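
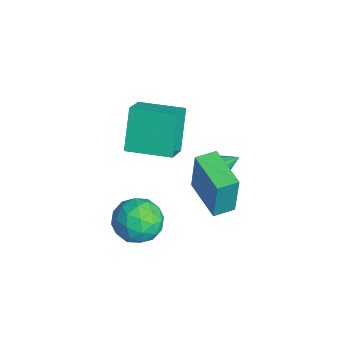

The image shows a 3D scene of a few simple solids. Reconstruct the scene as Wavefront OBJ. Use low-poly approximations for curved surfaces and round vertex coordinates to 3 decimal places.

v 0.764 -1.623 -3.084
v 1.495 -2.262 -2.559
v -0.135 -3.078 -3.601
v 0.596 -3.717 -3.076
v -0.093 -3.077 -2.498
v 0.462 -2.178 -2.179
v 0.898 -3.162 -3.981
v 1.453 -2.263 -3.662
v 1.578 -3.213 -3.113
v 0.965 -3.16 -2.196
v 0.395 -2.18 -3.964
v -0.218 -2.127 -3.047
v 1.209 -1.815 -2.776
v 0.151 -3.525 -3.384
v -0.254 -3.149 -3.044
v 0.176 -3.524 -2.735
v 0.602 -1.765 -2.553
v 1.031 -2.141 -2.244
v 0.097 -2.62 -2.208
v 0.329 -3.199 -3.916
v 0.758 -3.575 -3.607
v 1.184 -1.816 -3.425
v 1.614 -2.191 -3.116
v 1.263 -2.72 -3.952
v 1.687 -2.75 -2.793
v 1.158 -3.605 -3.097
v 1.336 -3.279 -3.63
v 1.662 -2.75 -3.442
v 1.327 -2.718 -2.254
v 0.798 -3.573 -2.558
v 0.393 -3.197 -2.218
v 0.72 -2.669 -2.031
v 1.375 -3.278 -2.58
v 0.562 -1.767 -3.602
v 0.033 -2.622 -3.906
v 0.64 -2.671 -4.129
v 0.967 -2.143 -3.942
v 0.202 -1.735 -3.063
v -0.327 -2.59 -3.367
v -0.302 -2.59 -2.718
v 0.024 -2.061 -2.53
v -0.015 -2.062 -3.58
v -1.106 0.956 -2.592
v -0.458 0.65 -2.37
v -0.874 1.984 -1.848
v -0.398 0.976 -2.839
v -0.753 1.29 -3.163
v -1.314 1.408 -3.153
v -1.753 1.262 -2.813
v -1.813 0.936 -2.345
v -1.459 0.622 -2.02
v -0.897 0.503 -2.031
v -2.256 -1.802 1.601
v -1.282 -2.411 2.365
v -1.277 -0.129 1.686
v -0.302 -0.739 2.45
v -1.258 -2.301 -0.07
v -0.283 -2.911 0.694
v -0.278 -0.629 0.015
v 0.696 -1.238 0.779
v -0.041 -0.263 -2.174
v 0.117 -0.168 -0.152
v -0.21 0.672 -2.204
v -0.052 0.766 -0.182
v 1.852 0.074 -2.338
v 2.01 0.168 -0.316
v 1.683 1.008 -2.368
v 1.841 1.103 -0.346
f 1 38 17
f 38 12 41
f 17 41 6
f 38 41 17
f 1 17 13
f 17 6 18
f 13 18 2
f 17 18 13
f 1 13 22
f 13 2 23
f 22 23 8
f 13 23 22
f 1 22 34
f 22 8 37
f 34 37 11
f 22 37 34
f 1 34 38
f 34 11 42
f 38 42 12
f 34 42 38
f 2 18 29
f 18 6 32
f 29 32 10
f 18 32 29
f 6 41 19
f 41 12 40
f 19 40 5
f 41 40 19
f 12 42 39
f 42 11 35
f 39 35 3
f 42 35 39
f 11 37 36
f 37 8 24
f 36 24 7
f 37 24 36
f 8 23 28
f 23 2 25
f 28 25 9
f 23 25 28
f 4 30 16
f 30 10 31
f 16 31 5
f 30 31 16
f 4 16 14
f 16 5 15
f 14 15 3
f 16 15 14
f 4 14 21
f 14 3 20
f 21 20 7
f 14 20 21
f 4 21 26
f 21 7 27
f 26 27 9
f 21 27 26
f 4 26 30
f 26 9 33
f 30 33 10
f 26 33 30
f 5 31 19
f 31 10 32
f 19 32 6
f 31 32 19
f 3 15 39
f 15 5 40
f 39 40 12
f 15 40 39
f 7 20 36
f 20 3 35
f 36 35 11
f 20 35 36
f 9 27 28
f 27 7 24
f 28 24 8
f 27 24 28
f 10 33 29
f 33 9 25
f 29 25 2
f 33 25 29
f 44 43 46
f 44 46 45
f 46 43 47
f 46 47 45
f 47 43 48
f 47 48 45
f 48 43 49
f 48 49 45
f 49 43 50
f 49 50 45
f 50 43 51
f 50 51 45
f 51 43 52
f 51 52 45
f 52 43 44
f 52 44 45
f 54 56 53
f 57 54 53
f 53 56 55
f 55 57 53
f 54 60 56
f 58 54 57
f 58 60 54
f 56 60 55
f 59 57 55
f 55 60 59
f 59 58 57
f 60 58 59
f 62 64 61
f 65 62 61
f 61 64 63
f 63 65 61
f 62 68 64
f 66 62 65
f 66 68 62
f 64 68 63
f 67 65 63
f 63 68 67
f 67 66 65
f 68 66 67



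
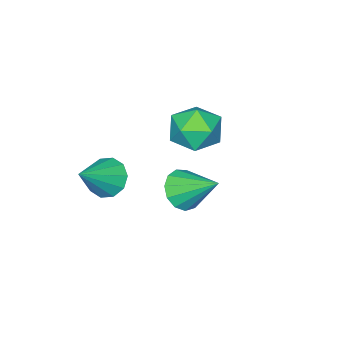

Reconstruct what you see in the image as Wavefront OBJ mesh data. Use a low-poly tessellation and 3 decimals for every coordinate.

v -0.94 -1.614 -0.094
v -0.564 -1.317 -0.886
v 0.064 -2.723 -0.034
v 0.44 -2.426 -0.826
v 0.525 -1.921 -0.055
v -0.096 -1.236 -0.092
v -0.404 -2.804 -0.828
v -1.025 -2.119 -0.865
v -0.233 -2.052 -1.339
v 0.341 -1.506 -0.861
v -0.841 -2.534 -0.059
v -0.267 -1.988 0.419
v 2.395 -0.074 -0.558
v 2.956 -0.277 -0.155
v 2.205 1.094 0.298
v 3.106 -0.039 -0.448
v 3.029 0.188 -0.775
v 2.752 0.332 -1.033
v 2.361 0.348 -1.141
v 1.981 0.229 -1.063
v 1.732 0.014 -0.825
v 1.694 -0.229 -0.502
v 1.878 -0.422 -0.197
v 2.227 -0.505 -0.006
v 2.629 -0.451 0.009
v 2.473 -3.076 -1.692
v 2.904 -2.911 -2.258
v 3.667 -3.024 -0.768
v 2.751 -2.525 -2.082
v 2.492 -2.349 -1.757
v 2.226 -2.451 -1.407
v 2.054 -2.791 -1.166
v 2.042 -3.24 -1.126
v 2.195 -3.627 -1.302
v 2.454 -3.803 -1.627
v 2.72 -3.701 -1.976
v 2.892 -3.36 -2.217
f 1 12 6
f 1 6 2
f 1 2 8
f 1 8 11
f 1 11 12
f 2 6 10
f 6 12 5
f 12 11 3
f 11 8 7
f 8 2 9
f 4 10 5
f 4 5 3
f 4 3 7
f 4 7 9
f 4 9 10
f 5 10 6
f 3 5 12
f 7 3 11
f 9 7 8
f 10 9 2
f 14 13 16
f 14 16 15
f 16 13 17
f 16 17 15
f 17 13 18
f 17 18 15
f 18 13 19
f 18 19 15
f 19 13 20
f 19 20 15
f 20 13 21
f 20 21 15
f 21 13 22
f 21 22 15
f 22 13 23
f 22 23 15
f 23 13 24
f 23 24 15
f 24 13 25
f 24 25 15
f 25 13 14
f 25 14 15
f 27 26 29
f 27 29 28
f 29 26 30
f 29 30 28
f 30 26 31
f 30 31 28
f 31 26 32
f 31 32 28
f 32 26 33
f 32 33 28
f 33 26 34
f 33 34 28
f 34 26 35
f 34 35 28
f 35 26 36
f 35 36 28
f 36 26 37
f 36 37 28
f 37 26 27
f 37 27 28



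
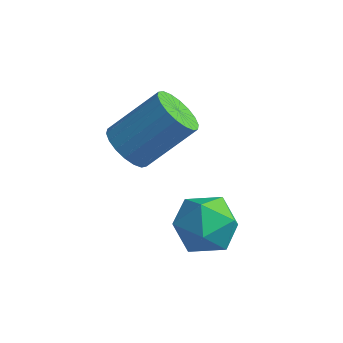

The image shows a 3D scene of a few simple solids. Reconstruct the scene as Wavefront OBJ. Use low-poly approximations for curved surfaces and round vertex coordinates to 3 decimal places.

v -0.798 1.922 -1.953
v -0.195 1.788 -2.881
v -1.565 0.312 -2.219
v -0.962 0.178 -3.147
v -0.463 0.161 -2.15
v 0.011 1.157 -1.986
v -1.771 0.943 -3.114
v -1.297 1.939 -2.95
v -0.796 1.183 -3.598
v 0.012 0.7 -3.002
v -1.772 1.4 -2.098
v -0.964 0.917 -1.502
v -4.214 2.155 -1.433
v -3.655 2.412 -2.077
v -2.528 3.541 -0.651
v -3.086 3.285 -0.007
v -3.932 2.695 -2.083
v -2.805 3.824 -0.656
v -4.265 2.871 -1.96
v -3.137 4 -0.533
v -4.587 2.906 -1.732
v -3.46 4.035 -0.306
v -4.835 2.792 -1.446
v -3.708 3.921 -0.019
v -4.961 2.552 -1.156
v -3.834 3.681 0.27
v -4.938 2.233 -0.922
v -3.811 3.362 0.504
v -4.772 1.899 -0.789
v -3.645 3.028 0.637
v -4.495 1.616 -0.784
v -3.368 2.745 0.643
v -4.163 1.44 -0.907
v -3.035 2.569 0.52
v -3.84 1.405 -1.134
v -2.713 2.534 0.292
v -3.592 1.519 -1.421
v -2.465 2.648 0.006
v -3.466 1.759 -1.71
v -2.339 2.888 -0.284
v -3.489 2.078 -1.944
v -2.362 3.207 -0.518
f 1 12 6
f 1 6 2
f 1 2 8
f 1 8 11
f 1 11 12
f 2 6 10
f 6 12 5
f 12 11 3
f 11 8 7
f 8 2 9
f 4 10 5
f 4 5 3
f 4 3 7
f 4 7 9
f 4 9 10
f 5 10 6
f 3 5 12
f 7 3 11
f 9 7 8
f 10 9 2
f 14 13 17
f 14 17 15
f 15 17 18
f 15 18 16
f 17 13 19
f 17 19 18
f 18 19 20
f 18 20 16
f 19 13 21
f 19 21 20
f 20 21 22
f 20 22 16
f 21 13 23
f 21 23 22
f 22 23 24
f 22 24 16
f 23 13 25
f 23 25 24
f 24 25 26
f 24 26 16
f 25 13 27
f 25 27 26
f 26 27 28
f 26 28 16
f 27 13 29
f 27 29 28
f 28 29 30
f 28 30 16
f 29 13 31
f 29 31 30
f 30 31 32
f 30 32 16
f 31 13 33
f 31 33 32
f 32 33 34
f 32 34 16
f 33 13 35
f 33 35 34
f 34 35 36
f 34 36 16
f 35 13 37
f 35 37 36
f 36 37 38
f 36 38 16
f 37 13 39
f 37 39 38
f 38 39 40
f 38 40 16
f 39 13 41
f 39 41 40
f 40 41 42
f 40 42 16
f 41 13 14
f 41 14 42
f 42 14 15
f 42 15 16



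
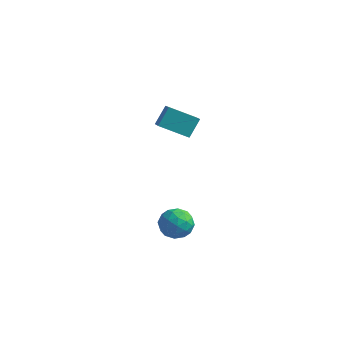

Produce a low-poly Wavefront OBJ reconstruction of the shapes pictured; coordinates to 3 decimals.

v 3.384 -2.826 -1.208
v 4.123 -3.462 -1.769
v 2.017 -3.618 -2.111
v 2.756 -4.254 -2.672
v 2.59 -4.422 -1.572
v 3.435 -3.933 -1.014
v 2.705 -3.147 -2.866
v 3.55 -2.658 -2.308
v 3.703 -3.661 -2.794
v 3.632 -4.449 -1.994
v 2.508 -2.631 -1.886
v 2.437 -3.419 -1.086
v 3.874 -3.074 -1.409
v 2.266 -4.006 -2.471
v 2.168 -4.104 -1.824
v 2.603 -4.479 -2.154
v 3.469 -3.351 -0.966
v 3.904 -3.725 -1.295
v 3.002 -4.289 -1.179
v 2.236 -3.355 -2.585
v 2.671 -3.729 -2.914
v 3.537 -2.601 -1.726
v 3.972 -2.976 -2.056
v 3.138 -2.791 -2.701
v 4.062 -3.565 -2.341
v 3.258 -4.031 -2.872
v 3.228 -3.38 -2.986
v 3.725 -3.092 -2.658
v 4.02 -4.028 -1.871
v 3.216 -4.494 -2.402
v 3.118 -4.593 -1.755
v 3.615 -4.305 -1.427
v 3.773 -4.145 -2.474
v 2.924 -2.586 -1.478
v 2.12 -3.052 -2.009
v 2.525 -2.775 -2.453
v 3.022 -2.487 -2.125
v 2.882 -3.049 -1.008
v 2.078 -3.515 -1.539
v 2.415 -3.988 -1.222
v 2.912 -3.7 -0.894
v 2.367 -2.935 -1.406
v -2.917 3.58 0.244
v -2.035 2.569 1
v -2.771 4.572 1.4
v -1.888 3.561 2.156
v -1.192 4.399 -0.676
v -0.309 3.388 0.08
v -1.045 5.391 0.48
v -0.163 4.38 1.236
f 1 38 17
f 38 12 41
f 17 41 6
f 38 41 17
f 1 17 13
f 17 6 18
f 13 18 2
f 17 18 13
f 1 13 22
f 13 2 23
f 22 23 8
f 13 23 22
f 1 22 34
f 22 8 37
f 34 37 11
f 22 37 34
f 1 34 38
f 34 11 42
f 38 42 12
f 34 42 38
f 2 18 29
f 18 6 32
f 29 32 10
f 18 32 29
f 6 41 19
f 41 12 40
f 19 40 5
f 41 40 19
f 12 42 39
f 42 11 35
f 39 35 3
f 42 35 39
f 11 37 36
f 37 8 24
f 36 24 7
f 37 24 36
f 8 23 28
f 23 2 25
f 28 25 9
f 23 25 28
f 4 30 16
f 30 10 31
f 16 31 5
f 30 31 16
f 4 16 14
f 16 5 15
f 14 15 3
f 16 15 14
f 4 14 21
f 14 3 20
f 21 20 7
f 14 20 21
f 4 21 26
f 21 7 27
f 26 27 9
f 21 27 26
f 4 26 30
f 26 9 33
f 30 33 10
f 26 33 30
f 5 31 19
f 31 10 32
f 19 32 6
f 31 32 19
f 3 15 39
f 15 5 40
f 39 40 12
f 15 40 39
f 7 20 36
f 20 3 35
f 36 35 11
f 20 35 36
f 9 27 28
f 27 7 24
f 28 24 8
f 27 24 28
f 10 33 29
f 33 9 25
f 29 25 2
f 33 25 29
f 44 46 43
f 47 44 43
f 43 46 45
f 45 47 43
f 44 50 46
f 48 44 47
f 48 50 44
f 46 50 45
f 49 47 45
f 45 50 49
f 49 48 47
f 50 48 49



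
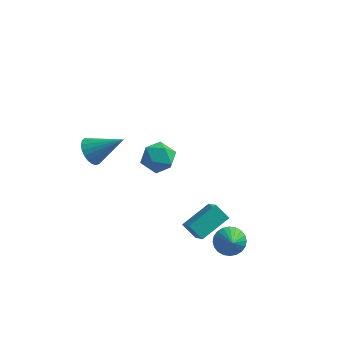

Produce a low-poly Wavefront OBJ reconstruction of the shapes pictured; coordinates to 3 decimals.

v -3.21 4.522 -2.369
v -2.405 4.854 -1.641
v -2.175 3.086 -2.859
v -1.37 3.418 -2.131
v -2.359 3.02 -1.74
v -2.999 3.908 -1.437
v -1.581 4.032 -3.063
v -2.221 4.92 -2.76
v -1.398 4.551 -2.07
v -1.879 3.926 -1.252
v -2.701 4.014 -3.248
v -3.182 3.389 -2.43
v 0.361 -0.71 -3.178
v 1.034 -1.813 -1.968
v 1.468 0.762 -2.451
v 2.141 -0.341 -1.242
v 1.179 -0.979 -3.878
v 1.852 -2.082 -2.669
v 2.286 0.493 -3.152
v 2.959 -0.61 -1.942
v 3.217 -1.51 -3.087
v 3.706 -0.869 -2.643
v 3.603 -2.45 -2.153
v 3.387 -0.839 -2.481
v 3.043 -0.911 -2.411
v 2.725 -1.074 -2.443
v 2.481 -1.303 -2.574
v 2.35 -1.564 -2.783
v 2.351 -1.817 -3.038
v 2.484 -2.023 -3.3
v 2.728 -2.151 -3.53
v 3.047 -2.181 -3.692
v 3.391 -2.109 -3.763
v 3.709 -1.946 -3.73
v 3.953 -1.716 -3.599
v 4.084 -1.455 -3.39
v 4.083 -1.203 -3.135
v 3.95 -0.997 -2.873
v -4.573 -1.14 2.591
v -4.065 -1.054 1.841
v -2.827 -0.84 3.809
v -4.172 -0.697 1.906
v -4.348 -0.416 2.089
v -4.562 -0.261 2.359
v -4.779 -0.257 2.669
v -4.96 -0.407 2.966
v -5.075 -0.683 3.198
v -5.102 -1.038 3.325
v -5.038 -1.411 3.325
v -4.894 -1.737 3.199
v -4.694 -1.96 2.967
v -4.474 -2.041 2.671
v -4.27 -1.967 2.361
v -4.119 -1.749 2.09
v -4.047 -1.426 1.907
f 1 12 6
f 1 6 2
f 1 2 8
f 1 8 11
f 1 11 12
f 2 6 10
f 6 12 5
f 12 11 3
f 11 8 7
f 8 2 9
f 4 10 5
f 4 5 3
f 4 3 7
f 4 7 9
f 4 9 10
f 5 10 6
f 3 5 12
f 7 3 11
f 9 7 8
f 10 9 2
f 14 16 13
f 17 14 13
f 13 16 15
f 15 17 13
f 14 20 16
f 18 14 17
f 18 20 14
f 16 20 15
f 19 17 15
f 15 20 19
f 19 18 17
f 20 18 19
f 22 21 24
f 22 24 23
f 24 21 25
f 24 25 23
f 25 21 26
f 25 26 23
f 26 21 27
f 26 27 23
f 27 21 28
f 27 28 23
f 28 21 29
f 28 29 23
f 29 21 30
f 29 30 23
f 30 21 31
f 30 31 23
f 31 21 32
f 31 32 23
f 32 21 33
f 32 33 23
f 33 21 34
f 33 34 23
f 34 21 35
f 34 35 23
f 35 21 36
f 35 36 23
f 36 21 37
f 36 37 23
f 37 21 38
f 37 38 23
f 38 21 22
f 38 22 23
f 40 39 42
f 40 42 41
f 42 39 43
f 42 43 41
f 43 39 44
f 43 44 41
f 44 39 45
f 44 45 41
f 45 39 46
f 45 46 41
f 46 39 47
f 46 47 41
f 47 39 48
f 47 48 41
f 48 39 49
f 48 49 41
f 49 39 50
f 49 50 41
f 50 39 51
f 50 51 41
f 51 39 52
f 51 52 41
f 52 39 53
f 52 53 41
f 53 39 54
f 53 54 41
f 54 39 55
f 54 55 41
f 55 39 40
f 55 40 41



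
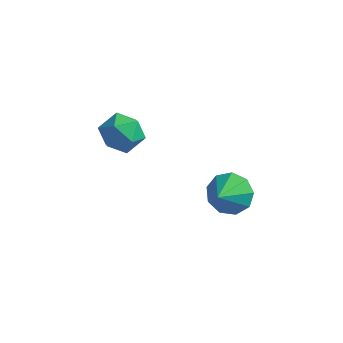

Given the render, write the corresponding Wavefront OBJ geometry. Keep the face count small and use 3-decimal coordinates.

v -3.824 2.673 3.744
v -3.404 2.101 4.304
v -4.396 1.539 3.016
v -3.976 0.967 3.576
v -4.658 1.478 3.879
v -4.305 2.179 4.329
v -3.495 1.461 2.991
v -3.142 2.162 3.441
v -3.201 1.352 3.84
v -3.92 1.362 4.388
v -3.88 2.278 2.932
v -4.599 2.288 3.48
v -1.015 4.525 -0.822
v -0.142 4.404 -1.089
v -0.925 3.395 -0.018
v -0.162 4.768 -0.576
v -0.581 5.018 -0.178
v -1.202 5.038 -0.082
v -1.736 4.817 -0.332
v -1.932 4.46 -0.812
v -1.699 4.133 -1.296
v -1.146 3.99 -1.559
v -0.531 4.096 -1.477
f 1 12 6
f 1 6 2
f 1 2 8
f 1 8 11
f 1 11 12
f 2 6 10
f 6 12 5
f 12 11 3
f 11 8 7
f 8 2 9
f 4 10 5
f 4 5 3
f 4 3 7
f 4 7 9
f 4 9 10
f 5 10 6
f 3 5 12
f 7 3 11
f 9 7 8
f 10 9 2
f 14 13 16
f 14 16 15
f 16 13 17
f 16 17 15
f 17 13 18
f 17 18 15
f 18 13 19
f 18 19 15
f 19 13 20
f 19 20 15
f 20 13 21
f 20 21 15
f 21 13 22
f 21 22 15
f 22 13 23
f 22 23 15
f 23 13 14
f 23 14 15



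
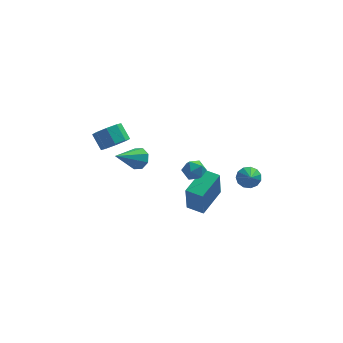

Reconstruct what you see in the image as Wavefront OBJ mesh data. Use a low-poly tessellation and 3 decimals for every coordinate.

v 0.285 -1.091 0.063
v 0.958 -1.157 0.327
v 0.382 -2.143 -0.447
v 1.055 -2.209 -0.183
v 0.485 -2.23 0.266
v 0.425 -1.579 0.581
v 0.915 -1.721 -0.701
v 0.855 -1.07 -0.386
v 1.347 -1.546 -0.145
v 1.081 -1.861 0.453
v 0.259 -1.439 -0.573
v -0.007 -1.754 0.025
v 0.301 -0.336 -4.297
v 0.222 -0.815 -2.46
v 1.265 1.305 -3.827
v 1.185 0.826 -1.99
v 1.215 -0.846 -4.39
v 1.135 -1.325 -2.553
v 2.178 0.795 -3.92
v 2.099 0.316 -2.083
v -2.391 2.761 -2.617
v -2.147 3.111 -1.988
v -3.649 1.639 -1.503
v -2.602 3.381 -2.231
v -2.934 3.287 -2.699
v -2.948 2.885 -3.12
v -2.636 2.411 -3.246
v -2.181 2.141 -3.003
v -1.849 2.235 -2.535
v -1.835 2.637 -2.114
v 3.628 -0.846 -1.329
v 4.088 -0.496 -0.935
v 3.692 -1.674 -0.671
v 3.731 -0.41 -0.791
v 3.341 -0.462 -0.819
v 3.042 -0.636 -1.009
v 2.929 -0.877 -1.3
v 3.038 -1.108 -1.601
v 3.334 -1.256 -1.815
v 3.724 -1.273 -1.876
v 4.083 -1.155 -1.762
v 4.297 -0.939 -1.512
v 4.299 -0.693 -1.203
v -3.593 1.196 -0.167
v -3.027 0.907 0.427
v -3.521 1.576 1.222
v -4.087 1.864 0.627
v -2.808 1.448 0.108
v -3.301 2.117 0.902
v -3.048 1.842 -0.373
v -3.541 2.51 0.422
v -3.608 1.857 -0.733
v -4.101 2.526 0.062
v -4.159 1.484 -0.762
v -4.653 2.153 0.033
v -4.379 0.943 -0.442
v -4.872 1.612 0.352
v -4.139 0.55 0.038
v -4.632 1.218 0.833
v -3.579 0.534 0.398
v -4.072 1.203 1.193
f 1 12 6
f 1 6 2
f 1 2 8
f 1 8 11
f 1 11 12
f 2 6 10
f 6 12 5
f 12 11 3
f 11 8 7
f 8 2 9
f 4 10 5
f 4 5 3
f 4 3 7
f 4 7 9
f 4 9 10
f 5 10 6
f 3 5 12
f 7 3 11
f 9 7 8
f 10 9 2
f 14 16 13
f 17 14 13
f 13 16 15
f 15 17 13
f 14 20 16
f 18 14 17
f 18 20 14
f 16 20 15
f 19 17 15
f 15 20 19
f 19 18 17
f 20 18 19
f 22 21 24
f 22 24 23
f 24 21 25
f 24 25 23
f 25 21 26
f 25 26 23
f 26 21 27
f 26 27 23
f 27 21 28
f 27 28 23
f 28 21 29
f 28 29 23
f 29 21 30
f 29 30 23
f 30 21 22
f 30 22 23
f 32 31 34
f 32 34 33
f 34 31 35
f 34 35 33
f 35 31 36
f 35 36 33
f 36 31 37
f 36 37 33
f 37 31 38
f 37 38 33
f 38 31 39
f 38 39 33
f 39 31 40
f 39 40 33
f 40 31 41
f 40 41 33
f 41 31 42
f 41 42 33
f 42 31 43
f 42 43 33
f 43 31 32
f 43 32 33
f 45 44 48
f 45 48 46
f 46 48 49
f 46 49 47
f 48 44 50
f 48 50 49
f 49 50 51
f 49 51 47
f 50 44 52
f 50 52 51
f 51 52 53
f 51 53 47
f 52 44 54
f 52 54 53
f 53 54 55
f 53 55 47
f 54 44 56
f 54 56 55
f 55 56 57
f 55 57 47
f 56 44 58
f 56 58 57
f 57 58 59
f 57 59 47
f 58 44 60
f 58 60 59
f 59 60 61
f 59 61 47
f 60 44 45
f 60 45 61
f 61 45 46
f 61 46 47



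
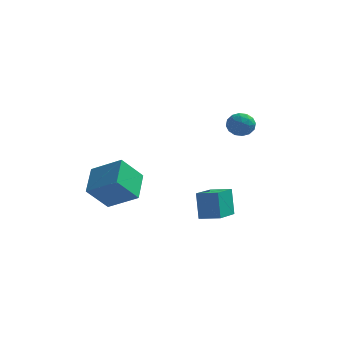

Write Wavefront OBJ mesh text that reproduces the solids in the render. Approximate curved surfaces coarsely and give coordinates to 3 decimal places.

v 1.427 1.613 -4.109
v 1.149 2.08 -2.435
v 1.665 3.701 -4.651
v 1.387 4.168 -2.977
v 2.653 1.532 -3.883
v 2.375 1.999 -2.209
v 2.891 3.62 -4.425
v 2.613 4.087 -2.751
v -3.849 -1.554 -1.375
v -2.068 -1.802 -0.39
v -4.12 0.155 -0.455
v -2.34 -0.093 0.53
v -2.94 -0.647 -2.79
v -1.16 -0.895 -1.805
v -3.212 1.062 -1.87
v -1.431 0.814 -0.885
v 3.379 1.137 3.338
v 4.134 1.208 3.025
v 3.746 0.032 3.975
v 4.501 0.103 3.662
v 4.237 0.642 4.221
v 4.01 1.325 3.827
v 3.87 -0.085 3.173
v 3.643 0.598 2.779
v 4.437 0.452 2.923
v 4.664 0.901 3.57
v 3.216 0.339 3.43
v 3.443 0.788 4.077
v 3.724 1.269 3.126
v 4.156 -0.029 3.874
v 4.001 0.287 4.203
v 4.444 0.329 4.019
v 3.651 1.338 3.597
v 4.095 1.379 3.413
v 4.156 1.047 4.116
v 3.785 -0.139 3.587
v 4.229 -0.098 3.403
v 3.436 0.911 2.981
v 3.879 0.953 2.797
v 3.724 0.193 2.884
v 4.346 0.867 2.881
v 4.562 0.218 3.256
v 4.191 0.107 2.968
v 4.057 0.509 2.737
v 4.479 1.131 3.262
v 4.695 0.481 3.636
v 4.54 0.798 3.965
v 4.407 1.2 3.734
v 4.658 0.687 3.202
v 3.185 0.759 3.364
v 3.401 0.109 3.738
v 3.473 0.04 3.266
v 3.34 0.442 3.035
v 3.318 1.022 3.744
v 3.534 0.373 4.119
v 3.823 0.731 4.263
v 3.689 1.133 4.032
v 3.222 0.553 3.798
f 2 4 1
f 5 2 1
f 1 4 3
f 3 5 1
f 2 8 4
f 6 2 5
f 6 8 2
f 4 8 3
f 7 5 3
f 3 8 7
f 7 6 5
f 8 6 7
f 10 12 9
f 13 10 9
f 9 12 11
f 11 13 9
f 10 16 12
f 14 10 13
f 14 16 10
f 12 16 11
f 15 13 11
f 11 16 15
f 15 14 13
f 16 14 15
f 17 54 33
f 54 28 57
f 33 57 22
f 54 57 33
f 17 33 29
f 33 22 34
f 29 34 18
f 33 34 29
f 17 29 38
f 29 18 39
f 38 39 24
f 29 39 38
f 17 38 50
f 38 24 53
f 50 53 27
f 38 53 50
f 17 50 54
f 50 27 58
f 54 58 28
f 50 58 54
f 18 34 45
f 34 22 48
f 45 48 26
f 34 48 45
f 22 57 35
f 57 28 56
f 35 56 21
f 57 56 35
f 28 58 55
f 58 27 51
f 55 51 19
f 58 51 55
f 27 53 52
f 53 24 40
f 52 40 23
f 53 40 52
f 24 39 44
f 39 18 41
f 44 41 25
f 39 41 44
f 20 46 32
f 46 26 47
f 32 47 21
f 46 47 32
f 20 32 30
f 32 21 31
f 30 31 19
f 32 31 30
f 20 30 37
f 30 19 36
f 37 36 23
f 30 36 37
f 20 37 42
f 37 23 43
f 42 43 25
f 37 43 42
f 20 42 46
f 42 25 49
f 46 49 26
f 42 49 46
f 21 47 35
f 47 26 48
f 35 48 22
f 47 48 35
f 19 31 55
f 31 21 56
f 55 56 28
f 31 56 55
f 23 36 52
f 36 19 51
f 52 51 27
f 36 51 52
f 25 43 44
f 43 23 40
f 44 40 24
f 43 40 44
f 26 49 45
f 49 25 41
f 45 41 18
f 49 41 45



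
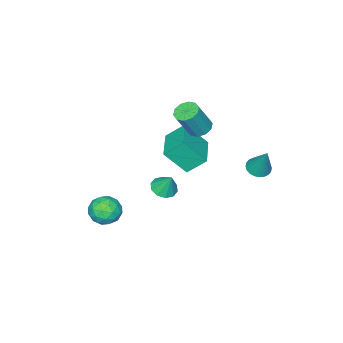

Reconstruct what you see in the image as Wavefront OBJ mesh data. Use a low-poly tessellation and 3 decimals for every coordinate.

v -2.9 -0.275 0.461
v -2.225 -0.359 0.1
v -1.325 -0.589 1.837
v -2 -0.505 2.199
v -2.286 0.103 0.193
v -1.385 -0.126 1.93
v -2.581 0.422 0.388
v -1.681 0.192 2.125
v -2.998 0.474 0.611
v -2.098 0.244 2.348
v -3.378 0.239 0.777
v -2.477 0.01 2.514
v -3.575 -0.191 0.823
v -2.675 -0.421 2.56
v -3.515 -0.654 0.73
v -2.614 -0.883 2.467
v -3.219 -0.972 0.535
v -2.319 -1.202 2.272
v -2.802 -1.024 0.312
v -1.902 -1.254 2.049
v -2.423 -0.79 0.146
v -1.522 -1.019 1.883
v -0.666 -0.94 -3.786
v 0.114 -0.759 -3.91
v -0.614 -0.32 -2.554
v -0.163 -0.382 -4.088
v -0.632 -0.218 -4.151
v -1.114 -0.331 -4.074
v -1.425 -0.676 -3.887
v -1.445 -1.122 -3.661
v -1.168 -1.499 -3.483
v -0.699 -1.662 -3.42
v -0.218 -1.55 -3.497
v 0.093 -1.205 -3.684
v 3.767 -0.937 -2.586
v 4.5 -1.193 -3.231
v 2.66 -1.627 -3.569
v 3.393 -1.883 -4.214
v 3.334 -2.334 -3.313
v 4.018 -1.907 -2.705
v 3.142 -0.913 -4.095
v 3.826 -0.486 -3.487
v 4.114 -1.178 -4.163
v 4.232 -2.056 -3.68
v 2.928 -0.764 -3.12
v 3.046 -1.642 -2.637
v 4.23 -1.004 -2.822
v 2.93 -1.816 -3.978
v 2.895 -2.081 -3.448
v 3.326 -2.231 -3.827
v 3.947 -1.424 -2.513
v 4.378 -1.575 -2.892
v 3.693 -2.245 -2.94
v 2.782 -1.245 -3.908
v 3.213 -1.396 -4.287
v 3.834 -0.589 -2.973
v 4.265 -0.739 -3.352
v 3.467 -0.575 -3.86
v 4.434 -1.146 -3.749
v 3.784 -1.552 -4.327
v 3.637 -0.981 -4.257
v 4.038 -0.731 -3.9
v 4.504 -1.662 -3.465
v 3.854 -2.068 -4.043
v 3.819 -2.333 -3.513
v 4.221 -2.082 -3.156
v 4.277 -1.654 -4.013
v 3.306 -0.752 -2.757
v 2.656 -1.158 -3.335
v 2.939 -0.738 -3.644
v 3.341 -0.487 -3.287
v 3.376 -1.268 -2.473
v 2.726 -1.674 -3.051
v 3.122 -2.089 -2.9
v 3.523 -1.839 -2.543
v 2.883 -1.166 -2.787
v -3.87 3.213 -1.711
v -3.377 3.676 -2.01
v -3.55 4.047 0.111
v -3.621 3.828 -2.037
v -3.902 3.887 -2.014
v -4.179 3.843 -1.946
v -4.409 3.703 -1.841
v -4.557 3.488 -1.717
v -4.6 3.231 -1.592
v -4.532 2.972 -1.485
v -4.364 2.749 -1.412
v -4.12 2.597 -1.385
v -3.838 2.538 -1.408
v -3.561 2.582 -1.477
v -3.331 2.722 -1.581
v -3.183 2.937 -1.706
v -3.14 3.194 -1.831
v -3.208 3.453 -1.938
v -3.92 -2.012 -3.324
v -3.127 -3.065 -1.847
v -4.654 -1.166 -2.327
v -3.861 -2.218 -0.85
v -2.239 -0.642 -3.25
v -1.446 -1.694 -1.773
v -2.973 0.205 -2.253
v -2.18 -0.848 -0.776
f 2 1 5
f 2 5 3
f 3 5 6
f 3 6 4
f 5 1 7
f 5 7 6
f 6 7 8
f 6 8 4
f 7 1 9
f 7 9 8
f 8 9 10
f 8 10 4
f 9 1 11
f 9 11 10
f 10 11 12
f 10 12 4
f 11 1 13
f 11 13 12
f 12 13 14
f 12 14 4
f 13 1 15
f 13 15 14
f 14 15 16
f 14 16 4
f 15 1 17
f 15 17 16
f 16 17 18
f 16 18 4
f 17 1 19
f 17 19 18
f 18 19 20
f 18 20 4
f 19 1 21
f 19 21 20
f 20 21 22
f 20 22 4
f 21 1 2
f 21 2 22
f 22 2 3
f 22 3 4
f 24 23 26
f 24 26 25
f 26 23 27
f 26 27 25
f 27 23 28
f 27 28 25
f 28 23 29
f 28 29 25
f 29 23 30
f 29 30 25
f 30 23 31
f 30 31 25
f 31 23 32
f 31 32 25
f 32 23 33
f 32 33 25
f 33 23 34
f 33 34 25
f 34 23 24
f 34 24 25
f 35 72 51
f 72 46 75
f 51 75 40
f 72 75 51
f 35 51 47
f 51 40 52
f 47 52 36
f 51 52 47
f 35 47 56
f 47 36 57
f 56 57 42
f 47 57 56
f 35 56 68
f 56 42 71
f 68 71 45
f 56 71 68
f 35 68 72
f 68 45 76
f 72 76 46
f 68 76 72
f 36 52 63
f 52 40 66
f 63 66 44
f 52 66 63
f 40 75 53
f 75 46 74
f 53 74 39
f 75 74 53
f 46 76 73
f 76 45 69
f 73 69 37
f 76 69 73
f 45 71 70
f 71 42 58
f 70 58 41
f 71 58 70
f 42 57 62
f 57 36 59
f 62 59 43
f 57 59 62
f 38 64 50
f 64 44 65
f 50 65 39
f 64 65 50
f 38 50 48
f 50 39 49
f 48 49 37
f 50 49 48
f 38 48 55
f 48 37 54
f 55 54 41
f 48 54 55
f 38 55 60
f 55 41 61
f 60 61 43
f 55 61 60
f 38 60 64
f 60 43 67
f 64 67 44
f 60 67 64
f 39 65 53
f 65 44 66
f 53 66 40
f 65 66 53
f 37 49 73
f 49 39 74
f 73 74 46
f 49 74 73
f 41 54 70
f 54 37 69
f 70 69 45
f 54 69 70
f 43 61 62
f 61 41 58
f 62 58 42
f 61 58 62
f 44 67 63
f 67 43 59
f 63 59 36
f 67 59 63
f 78 77 80
f 78 80 79
f 80 77 81
f 80 81 79
f 81 77 82
f 81 82 79
f 82 77 83
f 82 83 79
f 83 77 84
f 83 84 79
f 84 77 85
f 84 85 79
f 85 77 86
f 85 86 79
f 86 77 87
f 86 87 79
f 87 77 88
f 87 88 79
f 88 77 89
f 88 89 79
f 89 77 90
f 89 90 79
f 90 77 91
f 90 91 79
f 91 77 92
f 91 92 79
f 92 77 93
f 92 93 79
f 93 77 94
f 93 94 79
f 94 77 78
f 94 78 79
f 96 98 95
f 99 96 95
f 95 98 97
f 97 99 95
f 96 102 98
f 100 96 99
f 100 102 96
f 98 102 97
f 101 99 97
f 97 102 101
f 101 100 99
f 102 100 101



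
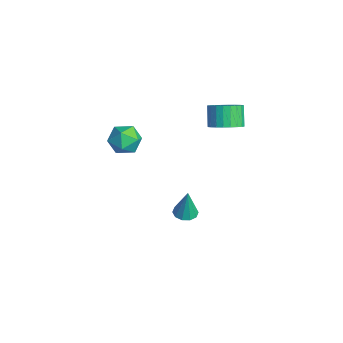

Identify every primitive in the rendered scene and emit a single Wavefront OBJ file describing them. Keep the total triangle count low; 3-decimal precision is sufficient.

v -2.687 -1.714 3.276
v -1.842 -1.214 3.161
v -1.858 -3.066 3.479
v -1.013 -2.566 3.364
v -1.567 -2.423 4.17
v -2.079 -1.587 4.045
v -1.621 -2.693 2.595
v -2.133 -1.857 2.47
v -1.183 -1.818 2.741
v -1.15 -1.652 3.714
v -2.55 -2.628 2.926
v -2.517 -2.462 3.899
v -2.053 3.47 2.555
v -1.405 4.101 2.877
v -2.179 4.36 3.927
v -2.827 3.73 3.605
v -1.621 4.321 2.664
v -2.395 4.58 3.714
v -1.903 4.411 2.434
v -2.677 4.67 3.484
v -2.207 4.358 2.222
v -2.981 4.617 3.272
v -2.488 4.169 2.062
v -3.262 4.429 3.112
v -2.703 3.875 1.976
v -3.477 4.134 3.026
v -2.819 3.519 1.978
v -3.593 3.778 3.029
v -2.818 3.155 2.069
v -3.592 3.414 3.119
v -2.701 2.84 2.233
v -3.475 3.099 3.283
v -2.485 2.62 2.446
v -3.259 2.879 3.496
v -2.203 2.53 2.676
v -2.977 2.789 3.726
v -1.899 2.583 2.888
v -2.673 2.842 3.938
v -1.618 2.771 3.048
v -2.392 3.031 4.098
v -1.403 3.066 3.134
v -2.177 3.325 4.184
v -1.287 3.422 3.131
v -2.061 3.681 4.182
v -1.288 3.786 3.041
v -2.062 4.045 4.091
v -2.562 1.43 -4.509
v -1.995 1.023 -4.559
v -2.358 1.49 -2.691
v -1.867 1.435 -4.587
v -2.004 1.845 -4.585
v -2.354 2.097 -4.554
v -2.784 2.094 -4.506
v -3.129 1.837 -4.458
v -3.258 1.425 -4.43
v -3.121 1.015 -4.432
v -2.77 0.763 -4.463
v -2.34 0.766 -4.512
f 1 12 6
f 1 6 2
f 1 2 8
f 1 8 11
f 1 11 12
f 2 6 10
f 6 12 5
f 12 11 3
f 11 8 7
f 8 2 9
f 4 10 5
f 4 5 3
f 4 3 7
f 4 7 9
f 4 9 10
f 5 10 6
f 3 5 12
f 7 3 11
f 9 7 8
f 10 9 2
f 14 13 17
f 14 17 15
f 15 17 18
f 15 18 16
f 17 13 19
f 17 19 18
f 18 19 20
f 18 20 16
f 19 13 21
f 19 21 20
f 20 21 22
f 20 22 16
f 21 13 23
f 21 23 22
f 22 23 24
f 22 24 16
f 23 13 25
f 23 25 24
f 24 25 26
f 24 26 16
f 25 13 27
f 25 27 26
f 26 27 28
f 26 28 16
f 27 13 29
f 27 29 28
f 28 29 30
f 28 30 16
f 29 13 31
f 29 31 30
f 30 31 32
f 30 32 16
f 31 13 33
f 31 33 32
f 32 33 34
f 32 34 16
f 33 13 35
f 33 35 34
f 34 35 36
f 34 36 16
f 35 13 37
f 35 37 36
f 36 37 38
f 36 38 16
f 37 13 39
f 37 39 38
f 38 39 40
f 38 40 16
f 39 13 41
f 39 41 40
f 40 41 42
f 40 42 16
f 41 13 43
f 41 43 42
f 42 43 44
f 42 44 16
f 43 13 45
f 43 45 44
f 44 45 46
f 44 46 16
f 45 13 14
f 45 14 46
f 46 14 15
f 46 15 16
f 48 47 50
f 48 50 49
f 50 47 51
f 50 51 49
f 51 47 52
f 51 52 49
f 52 47 53
f 52 53 49
f 53 47 54
f 53 54 49
f 54 47 55
f 54 55 49
f 55 47 56
f 55 56 49
f 56 47 57
f 56 57 49
f 57 47 58
f 57 58 49
f 58 47 48
f 58 48 49



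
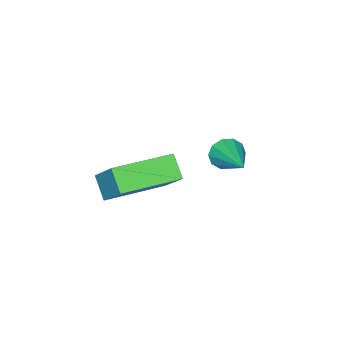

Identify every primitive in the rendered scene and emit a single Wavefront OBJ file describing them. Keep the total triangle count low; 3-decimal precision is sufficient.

v 0.29 0.449 -2.119
v -0.065 -0.205 -1.452
v 0.712 1.507 -0.857
v 0.356 0.852 -0.19
v 2.264 -0.492 -1.99
v 1.908 -1.147 -1.323
v 2.685 0.565 -0.728
v 2.33 -0.089 -0.061
v -2.213 1.093 -1.861
v -1.854 1.112 -2.403
v -1.287 2.447 -1.199
v -2.17 1.354 -2.455
v -2.503 1.496 -2.281
v -2.725 1.484 -1.946
v -2.752 1.323 -1.579
v -2.573 1.074 -1.32
v -2.256 0.832 -1.268
v -1.923 0.689 -1.442
v -1.701 0.701 -1.777
v -1.675 0.862 -2.144
f 2 4 1
f 5 2 1
f 1 4 3
f 3 5 1
f 2 8 4
f 6 2 5
f 6 8 2
f 4 8 3
f 7 5 3
f 3 8 7
f 7 6 5
f 8 6 7
f 10 9 12
f 10 12 11
f 12 9 13
f 12 13 11
f 13 9 14
f 13 14 11
f 14 9 15
f 14 15 11
f 15 9 16
f 15 16 11
f 16 9 17
f 16 17 11
f 17 9 18
f 17 18 11
f 18 9 19
f 18 19 11
f 19 9 20
f 19 20 11
f 20 9 10
f 20 10 11



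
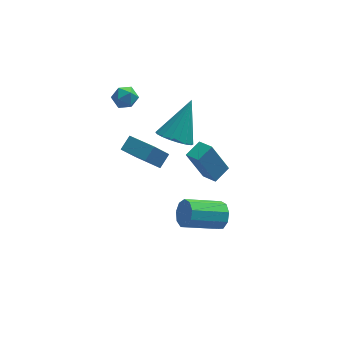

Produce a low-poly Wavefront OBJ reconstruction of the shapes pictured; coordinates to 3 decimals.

v 3.131 -2.42 -1.367
v 3.443 -2.74 -0.815
v 1.802 -3.079 -0.081
v 1.489 -2.76 -0.633
v 3.387 -2.266 -0.723
v 1.745 -2.606 0.011
v 3.211 -1.865 -0.932
v 1.569 -2.204 -0.198
v 2.997 -1.723 -1.345
v 1.355 -2.063 -0.611
v 2.846 -1.908 -1.768
v 1.204 -2.247 -1.034
v 2.828 -2.332 -2.003
v 1.187 -2.672 -1.269
v 2.952 -2.798 -1.941
v 1.311 -3.137 -1.207
v 3.16 -3.087 -1.61
v 1.518 -3.426 -0.876
v 3.354 -3.064 -1.166
v 1.712 -3.403 -0.432
v 1.522 1.535 0.356
v 1.956 0.792 0.62
v 2.418 2.645 2.004
v 2.215 0.961 0.365
v 2.337 1.244 0.109
v 2.298 1.584 -0.099
v 2.105 1.915 -0.216
v 1.796 2.17 -0.221
v 1.433 2.3 -0.111
v 1.088 2.278 0.091
v 0.829 2.109 0.346
v 0.707 1.826 0.602
v 0.747 1.486 0.81
v 0.94 1.156 0.927
v 1.248 0.9 0.932
v 1.611 0.77 0.822
v -0.232 1.441 -0.763
v -0.905 1.133 0.206
v 0.211 1.935 -0.299
v -0.462 1.627 0.671
v 0.762 0.253 -0.451
v 0.089 -0.055 0.519
v 1.205 0.747 0.014
v 0.532 0.439 0.983
v -0.18 3.809 2.107
v 0.115 3.323 1.769
v -1.135 3.477 1.751
v -0.84 2.991 1.413
v -0.851 2.974 2.075
v -0.261 3.179 2.295
v -0.759 3.621 1.225
v -0.169 3.826 1.445
v -0.243 3.206 1.223
v -0.299 2.806 1.748
v -0.721 3.994 1.772
v -0.777 3.594 2.297
v 3.388 1.378 -3.011
v 2.595 1.422 -1.307
v 2.9 2.042 -3.256
v 2.106 2.086 -1.552
v 4.074 1.994 -2.708
v 3.28 2.038 -1.004
v 3.585 2.658 -2.953
v 2.792 2.702 -1.249
f 2 1 5
f 2 5 3
f 3 5 6
f 3 6 4
f 5 1 7
f 5 7 6
f 6 7 8
f 6 8 4
f 7 1 9
f 7 9 8
f 8 9 10
f 8 10 4
f 9 1 11
f 9 11 10
f 10 11 12
f 10 12 4
f 11 1 13
f 11 13 12
f 12 13 14
f 12 14 4
f 13 1 15
f 13 15 14
f 14 15 16
f 14 16 4
f 15 1 17
f 15 17 16
f 16 17 18
f 16 18 4
f 17 1 19
f 17 19 18
f 18 19 20
f 18 20 4
f 19 1 2
f 19 2 20
f 20 2 3
f 20 3 4
f 22 21 24
f 22 24 23
f 24 21 25
f 24 25 23
f 25 21 26
f 25 26 23
f 26 21 27
f 26 27 23
f 27 21 28
f 27 28 23
f 28 21 29
f 28 29 23
f 29 21 30
f 29 30 23
f 30 21 31
f 30 31 23
f 31 21 32
f 31 32 23
f 32 21 33
f 32 33 23
f 33 21 34
f 33 34 23
f 34 21 35
f 34 35 23
f 35 21 36
f 35 36 23
f 36 21 22
f 36 22 23
f 38 40 37
f 41 38 37
f 37 40 39
f 39 41 37
f 38 44 40
f 42 38 41
f 42 44 38
f 40 44 39
f 43 41 39
f 39 44 43
f 43 42 41
f 44 42 43
f 45 56 50
f 45 50 46
f 45 46 52
f 45 52 55
f 45 55 56
f 46 50 54
f 50 56 49
f 56 55 47
f 55 52 51
f 52 46 53
f 48 54 49
f 48 49 47
f 48 47 51
f 48 51 53
f 48 53 54
f 49 54 50
f 47 49 56
f 51 47 55
f 53 51 52
f 54 53 46
f 58 60 57
f 61 58 57
f 57 60 59
f 59 61 57
f 58 64 60
f 62 58 61
f 62 64 58
f 60 64 59
f 63 61 59
f 59 64 63
f 63 62 61
f 64 62 63



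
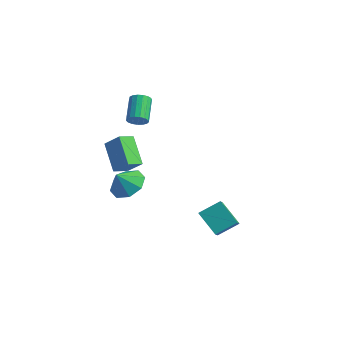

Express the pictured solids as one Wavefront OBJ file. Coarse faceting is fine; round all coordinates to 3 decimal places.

v -2.844 1.16 -2.391
v -2.105 0.525 -2.657
v -3.036 0.56 -1.489
v -1.851 1.107 -2.215
v -2.178 1.719 -1.876
v -2.896 2.005 -1.839
v -3.583 1.796 -2.124
v -3.837 1.214 -2.566
v -3.51 0.602 -2.905
v -2.793 0.316 -2.943
v -2.702 1.771 1.98
v -2.216 2.014 2.118
v -2.953 3.032 2.918
v -3.438 2.789 2.78
v -2.289 2.139 1.892
v -3.026 3.157 2.693
v -2.456 2.18 1.686
v -3.193 3.198 2.487
v -2.679 2.127 1.548
v -3.416 3.145 2.349
v -2.908 1.993 1.508
v -3.645 3.01 2.309
v -3.089 1.808 1.577
v -3.826 2.825 2.378
v -3.181 1.614 1.738
v -3.918 2.632 2.538
v -3.164 1.457 1.954
v -3.901 2.474 2.754
v -3.041 1.371 2.176
v -3.778 2.389 2.977
v -2.84 1.377 2.353
v -3.577 2.395 3.154
v -2.607 1.474 2.445
v -3.344 2.491 3.245
v -2.396 1.638 2.43
v -3.133 2.656 3.23
v -2.255 1.833 2.312
v -2.992 2.851 3.112
v 3.56 0.366 -2.537
v 2.392 0.487 -1.652
v 3.173 0.983 -3.132
v 2.006 1.104 -2.247
v 4.114 1.296 -1.933
v 2.947 1.417 -1.048
v 3.728 1.913 -2.528
v 2.56 2.034 -1.643
v -2.406 -0.266 -0.523
v -3.608 0.386 0.6
v -2.256 0.571 -0.849
v -3.458 1.223 0.275
v -1.562 -0.103 0.285
v -2.764 0.549 1.409
v -1.412 0.734 -0.04
v -2.614 1.386 1.083
f 2 1 4
f 2 4 3
f 4 1 5
f 4 5 3
f 5 1 6
f 5 6 3
f 6 1 7
f 6 7 3
f 7 1 8
f 7 8 3
f 8 1 9
f 8 9 3
f 9 1 10
f 9 10 3
f 10 1 2
f 10 2 3
f 12 11 15
f 12 15 13
f 13 15 16
f 13 16 14
f 15 11 17
f 15 17 16
f 16 17 18
f 16 18 14
f 17 11 19
f 17 19 18
f 18 19 20
f 18 20 14
f 19 11 21
f 19 21 20
f 20 21 22
f 20 22 14
f 21 11 23
f 21 23 22
f 22 23 24
f 22 24 14
f 23 11 25
f 23 25 24
f 24 25 26
f 24 26 14
f 25 11 27
f 25 27 26
f 26 27 28
f 26 28 14
f 27 11 29
f 27 29 28
f 28 29 30
f 28 30 14
f 29 11 31
f 29 31 30
f 30 31 32
f 30 32 14
f 31 11 33
f 31 33 32
f 32 33 34
f 32 34 14
f 33 11 35
f 33 35 34
f 34 35 36
f 34 36 14
f 35 11 37
f 35 37 36
f 36 37 38
f 36 38 14
f 37 11 12
f 37 12 38
f 38 12 13
f 38 13 14
f 40 42 39
f 43 40 39
f 39 42 41
f 41 43 39
f 40 46 42
f 44 40 43
f 44 46 40
f 42 46 41
f 45 43 41
f 41 46 45
f 45 44 43
f 46 44 45
f 48 50 47
f 51 48 47
f 47 50 49
f 49 51 47
f 48 54 50
f 52 48 51
f 52 54 48
f 50 54 49
f 53 51 49
f 49 54 53
f 53 52 51
f 54 52 53



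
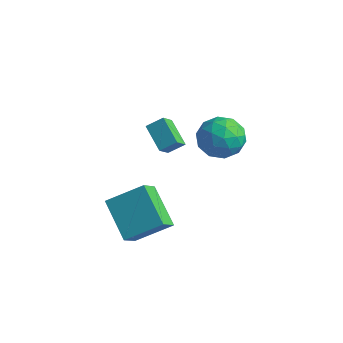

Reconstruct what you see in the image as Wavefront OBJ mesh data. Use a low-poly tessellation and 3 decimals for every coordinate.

v -1.863 4.023 -1.178
v -0.726 4.144 -1.257
v -1.634 2.736 0.137
v -0.497 2.857 0.058
v -1.134 3.703 0.497
v -1.276 4.498 -0.316
v -1.084 2.382 -0.804
v -1.226 3.177 -1.617
v -0.245 3.13 -1.026
v -0.276 3.946 -0.222
v -2.084 2.934 -0.898
v -2.115 3.75 -0.094
v -1.314 4.196 -1.333
v -1.046 2.684 0.213
v -1.42 3.181 0.471
v -0.752 3.252 0.425
v -1.637 4.405 -0.78
v -0.969 4.476 -0.826
v -1.209 4.216 0.205
v -1.391 2.404 -0.294
v -0.723 2.475 -0.34
v -1.608 3.628 -1.545
v -0.94 3.699 -1.591
v -1.151 2.664 -1.325
v -0.363 3.671 -1.244
v -0.229 2.915 -0.47
v -0.574 2.636 -0.977
v -0.657 3.103 -1.455
v -0.381 4.151 -0.771
v -0.247 3.395 0.002
v -0.622 3.892 0.26
v -0.705 4.359 -0.218
v -0.099 3.555 -0.635
v -2.113 3.485 -1.122
v -1.979 2.729 -0.349
v -1.655 2.521 -0.902
v -1.738 2.988 -1.38
v -2.131 3.965 -0.65
v -1.997 3.209 0.124
v -1.703 3.777 0.335
v -1.786 4.244 -0.143
v -2.261 3.325 -0.485
v -1.342 -1.597 -4.471
v -1.05 -2.526 -3.671
v -2.998 -1.05 -3.231
v -2.706 -1.979 -2.431
v -0.234 -0.421 -3.509
v 0.058 -1.35 -2.709
v -1.89 0.126 -2.269
v -1.598 -0.803 -1.469
v -2.259 0.005 1.482
v -1.782 0.547 1.967
v -2.412 0.667 0.892
v -1.935 1.209 1.377
v -1.105 -0.369 0.763
v -0.628 0.173 1.248
v -1.258 0.293 0.173
v -0.781 0.835 0.658
f 1 38 17
f 38 12 41
f 17 41 6
f 38 41 17
f 1 17 13
f 17 6 18
f 13 18 2
f 17 18 13
f 1 13 22
f 13 2 23
f 22 23 8
f 13 23 22
f 1 22 34
f 22 8 37
f 34 37 11
f 22 37 34
f 1 34 38
f 34 11 42
f 38 42 12
f 34 42 38
f 2 18 29
f 18 6 32
f 29 32 10
f 18 32 29
f 6 41 19
f 41 12 40
f 19 40 5
f 41 40 19
f 12 42 39
f 42 11 35
f 39 35 3
f 42 35 39
f 11 37 36
f 37 8 24
f 36 24 7
f 37 24 36
f 8 23 28
f 23 2 25
f 28 25 9
f 23 25 28
f 4 30 16
f 30 10 31
f 16 31 5
f 30 31 16
f 4 16 14
f 16 5 15
f 14 15 3
f 16 15 14
f 4 14 21
f 14 3 20
f 21 20 7
f 14 20 21
f 4 21 26
f 21 7 27
f 26 27 9
f 21 27 26
f 4 26 30
f 26 9 33
f 30 33 10
f 26 33 30
f 5 31 19
f 31 10 32
f 19 32 6
f 31 32 19
f 3 15 39
f 15 5 40
f 39 40 12
f 15 40 39
f 7 20 36
f 20 3 35
f 36 35 11
f 20 35 36
f 9 27 28
f 27 7 24
f 28 24 8
f 27 24 28
f 10 33 29
f 33 9 25
f 29 25 2
f 33 25 29
f 44 46 43
f 47 44 43
f 43 46 45
f 45 47 43
f 44 50 46
f 48 44 47
f 48 50 44
f 46 50 45
f 49 47 45
f 45 50 49
f 49 48 47
f 50 48 49
f 52 54 51
f 55 52 51
f 51 54 53
f 53 55 51
f 52 58 54
f 56 52 55
f 56 58 52
f 54 58 53
f 57 55 53
f 53 58 57
f 57 56 55
f 58 56 57



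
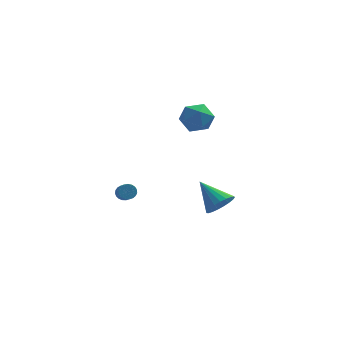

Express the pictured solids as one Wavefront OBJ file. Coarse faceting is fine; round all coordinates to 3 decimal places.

v -3.791 -2.075 -1.952
v -3.491 -2.299 -2.354
v -3.308 -3.21 -1.711
v -3.609 -2.985 -1.308
v -3.333 -2.183 -2.236
v -3.151 -3.094 -1.592
v -3.254 -2.049 -2.068
v -3.072 -2.96 -1.425
v -3.268 -1.919 -1.88
v -3.086 -2.83 -1.237
v -3.373 -1.816 -1.705
v -3.191 -2.727 -1.061
v -3.55 -1.758 -1.572
v -3.368 -2.669 -0.929
v -3.768 -1.755 -1.505
v -3.586 -2.665 -0.862
v -3.991 -1.806 -1.515
v -3.809 -2.717 -0.872
v -4.179 -1.904 -1.601
v -3.997 -2.815 -0.957
v -4.3 -2.032 -1.747
v -4.118 -2.943 -1.104
v -4.333 -2.167 -1.929
v -4.151 -3.078 -1.286
v -4.272 -2.286 -2.114
v -4.09 -3.197 -1.471
v -4.128 -2.368 -2.272
v -3.946 -3.279 -1.629
v -3.926 -2.4 -2.374
v -3.744 -3.311 -1.731
v -3.701 -2.375 -2.403
v -3.518 -3.286 -1.76
v 0.145 0.359 3.636
v 0.864 -0.214 4.303
v -0.004 -1.106 2.537
v 0.715 -1.679 3.204
v -0.323 -1.417 3.582
v -0.232 -0.511 4.261
v 1.092 -0.809 2.579
v 1.183 0.097 3.258
v 1.449 -0.936 3.65
v 0.574 -1.311 4.27
v 0.286 -0.009 2.57
v -0.589 -0.384 3.19
v 1.926 0.309 -4.611
v 2.794 0.751 -4.248
v 0.734 1.631 -3.369
v 2.706 0.996 -4.594
v 2.483 1.122 -4.942
v 2.163 1.108 -5.233
v 1.803 0.955 -5.417
v 1.463 0.691 -5.461
v 1.204 0.36 -5.358
v 1.069 0.021 -5.126
v 1.083 -0.268 -4.805
v 1.242 -0.458 -4.45
v 1.519 -0.515 -4.124
v 1.867 -0.429 -3.881
v 2.225 -0.216 -3.765
v 2.531 0.088 -3.795
v 2.732 0.43 -3.966
f 2 1 5
f 2 5 3
f 3 5 6
f 3 6 4
f 5 1 7
f 5 7 6
f 6 7 8
f 6 8 4
f 7 1 9
f 7 9 8
f 8 9 10
f 8 10 4
f 9 1 11
f 9 11 10
f 10 11 12
f 10 12 4
f 11 1 13
f 11 13 12
f 12 13 14
f 12 14 4
f 13 1 15
f 13 15 14
f 14 15 16
f 14 16 4
f 15 1 17
f 15 17 16
f 16 17 18
f 16 18 4
f 17 1 19
f 17 19 18
f 18 19 20
f 18 20 4
f 19 1 21
f 19 21 20
f 20 21 22
f 20 22 4
f 21 1 23
f 21 23 22
f 22 23 24
f 22 24 4
f 23 1 25
f 23 25 24
f 24 25 26
f 24 26 4
f 25 1 27
f 25 27 26
f 26 27 28
f 26 28 4
f 27 1 29
f 27 29 28
f 28 29 30
f 28 30 4
f 29 1 31
f 29 31 30
f 30 31 32
f 30 32 4
f 31 1 2
f 31 2 32
f 32 2 3
f 32 3 4
f 33 44 38
f 33 38 34
f 33 34 40
f 33 40 43
f 33 43 44
f 34 38 42
f 38 44 37
f 44 43 35
f 43 40 39
f 40 34 41
f 36 42 37
f 36 37 35
f 36 35 39
f 36 39 41
f 36 41 42
f 37 42 38
f 35 37 44
f 39 35 43
f 41 39 40
f 42 41 34
f 46 45 48
f 46 48 47
f 48 45 49
f 48 49 47
f 49 45 50
f 49 50 47
f 50 45 51
f 50 51 47
f 51 45 52
f 51 52 47
f 52 45 53
f 52 53 47
f 53 45 54
f 53 54 47
f 54 45 55
f 54 55 47
f 55 45 56
f 55 56 47
f 56 45 57
f 56 57 47
f 57 45 58
f 57 58 47
f 58 45 59
f 58 59 47
f 59 45 60
f 59 60 47
f 60 45 61
f 60 61 47
f 61 45 46
f 61 46 47



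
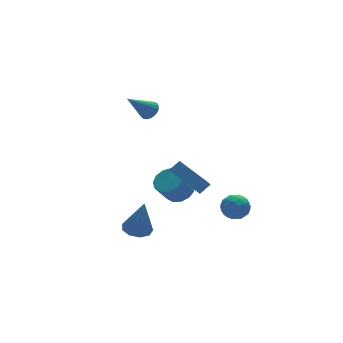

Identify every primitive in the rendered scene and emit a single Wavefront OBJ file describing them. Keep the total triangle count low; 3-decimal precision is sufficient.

v 1.139 1.162 -3.342
v 1.847 1.285 -2.834
v 1.049 1.161 -1.691
v 0.341 1.038 -2.198
v 1.656 1.735 -2.918
v 0.858 1.61 -1.775
v 1.301 2.003 -3.137
v 0.503 1.878 -1.994
v 0.894 2.004 -3.421
v 0.096 1.879 -2.278
v 0.565 1.738 -3.68
v -0.233 1.613 -2.536
v 0.419 1.289 -3.831
v -0.38 1.164 -2.687
v 0.501 0.8 -3.827
v -0.298 0.675 -2.683
v 0.785 0.426 -3.669
v -0.013 0.301 -2.525
v 1.182 0.286 -3.407
v 0.384 0.161 -2.263
v 1.566 0.424 -3.124
v 0.768 0.299 -1.981
v 1.814 0.797 -2.911
v 1.015 0.672 -1.767
v 1.068 -0.998 -2.314
v 0.396 -1.531 -1.432
v 0.568 0.687 -1.674
v -0.103 0.154 -0.792
v 1.703 -0.994 -1.828
v 1.032 -1.527 -0.946
v 1.204 0.691 -1.188
v 0.532 0.158 -0.306
v -0.41 1.612 3.02
v -0.097 2.017 3.351
v -1.71 1.588 4.28
v -0.24 2.167 3.206
v -0.413 2.222 3.029
v -0.586 2.171 2.85
v -0.728 2.023 2.7
v -0.815 1.804 2.606
v -0.832 1.552 2.584
v -0.776 1.311 2.637
v -0.657 1.121 2.756
v -0.496 1.016 2.921
v -0.319 1.014 3.103
v -0.158 1.116 3.271
v -0.041 1.303 3.395
v 0.012 1.544 3.455
v -0.007 1.796 3.439
v 1.278 -2.703 -2.202
v 1.995 -2.285 -2.17
v 1.925 -3.775 -2.69
v 2.642 -3.357 -2.658
v 2.262 -3.585 -1.955
v 1.862 -2.922 -1.654
v 2.058 -3.138 -3.206
v 1.658 -2.475 -2.905
v 2.477 -2.554 -2.79
v 2.603 -2.83 -2.017
v 1.317 -3.23 -2.843
v 1.443 -3.506 -2.07
v 1.58 -2.4 -2.143
v 2.34 -3.66 -2.717
v 2.117 -3.794 -2.304
v 2.538 -3.548 -2.285
v 1.501 -2.774 -1.84
v 1.923 -2.529 -1.821
v 2.08 -3.293 -1.695
v 1.997 -3.531 -3.039
v 2.419 -3.286 -3.02
v 1.382 -2.512 -2.575
v 1.803 -2.266 -2.556
v 1.84 -2.767 -3.165
v 2.284 -2.312 -2.489
v 2.665 -2.942 -2.776
v 2.322 -2.813 -3.098
v 2.086 -2.424 -2.921
v 2.358 -2.474 -2.034
v 2.739 -3.104 -2.321
v 2.516 -3.238 -1.908
v 2.28 -2.849 -1.731
v 2.642 -2.632 -2.399
v 1.181 -2.956 -2.539
v 1.562 -3.586 -2.826
v 1.64 -3.211 -3.129
v 1.404 -2.822 -2.952
v 1.255 -3.118 -2.084
v 1.636 -3.748 -2.371
v 1.834 -3.636 -1.939
v 1.598 -3.247 -1.762
v 1.278 -3.428 -2.461
v -2.38 -0.558 -4.061
v -1.668 -0.937 -4.208
v -2.16 -0.942 -1.999
v -1.579 -0.391 -4.116
v -1.865 0.077 -3.998
v -2.391 0.248 -3.91
v -2.913 0.042 -3.893
v -3.185 -0.444 -3.954
v -3.081 -0.984 -4.066
v -2.648 -1.324 -4.176
v -2.091 -1.306 -4.232
f 2 1 5
f 2 5 3
f 3 5 6
f 3 6 4
f 5 1 7
f 5 7 6
f 6 7 8
f 6 8 4
f 7 1 9
f 7 9 8
f 8 9 10
f 8 10 4
f 9 1 11
f 9 11 10
f 10 11 12
f 10 12 4
f 11 1 13
f 11 13 12
f 12 13 14
f 12 14 4
f 13 1 15
f 13 15 14
f 14 15 16
f 14 16 4
f 15 1 17
f 15 17 16
f 16 17 18
f 16 18 4
f 17 1 19
f 17 19 18
f 18 19 20
f 18 20 4
f 19 1 21
f 19 21 20
f 20 21 22
f 20 22 4
f 21 1 23
f 21 23 22
f 22 23 24
f 22 24 4
f 23 1 2
f 23 2 24
f 24 2 3
f 24 3 4
f 26 28 25
f 29 26 25
f 25 28 27
f 27 29 25
f 26 32 28
f 30 26 29
f 30 32 26
f 28 32 27
f 31 29 27
f 27 32 31
f 31 30 29
f 32 30 31
f 34 33 36
f 34 36 35
f 36 33 37
f 36 37 35
f 37 33 38
f 37 38 35
f 38 33 39
f 38 39 35
f 39 33 40
f 39 40 35
f 40 33 41
f 40 41 35
f 41 33 42
f 41 42 35
f 42 33 43
f 42 43 35
f 43 33 44
f 43 44 35
f 44 33 45
f 44 45 35
f 45 33 46
f 45 46 35
f 46 33 47
f 46 47 35
f 47 33 48
f 47 48 35
f 48 33 49
f 48 49 35
f 49 33 34
f 49 34 35
f 50 87 66
f 87 61 90
f 66 90 55
f 87 90 66
f 50 66 62
f 66 55 67
f 62 67 51
f 66 67 62
f 50 62 71
f 62 51 72
f 71 72 57
f 62 72 71
f 50 71 83
f 71 57 86
f 83 86 60
f 71 86 83
f 50 83 87
f 83 60 91
f 87 91 61
f 83 91 87
f 51 67 78
f 67 55 81
f 78 81 59
f 67 81 78
f 55 90 68
f 90 61 89
f 68 89 54
f 90 89 68
f 61 91 88
f 91 60 84
f 88 84 52
f 91 84 88
f 60 86 85
f 86 57 73
f 85 73 56
f 86 73 85
f 57 72 77
f 72 51 74
f 77 74 58
f 72 74 77
f 53 79 65
f 79 59 80
f 65 80 54
f 79 80 65
f 53 65 63
f 65 54 64
f 63 64 52
f 65 64 63
f 53 63 70
f 63 52 69
f 70 69 56
f 63 69 70
f 53 70 75
f 70 56 76
f 75 76 58
f 70 76 75
f 53 75 79
f 75 58 82
f 79 82 59
f 75 82 79
f 54 80 68
f 80 59 81
f 68 81 55
f 80 81 68
f 52 64 88
f 64 54 89
f 88 89 61
f 64 89 88
f 56 69 85
f 69 52 84
f 85 84 60
f 69 84 85
f 58 76 77
f 76 56 73
f 77 73 57
f 76 73 77
f 59 82 78
f 82 58 74
f 78 74 51
f 82 74 78
f 93 92 95
f 93 95 94
f 95 92 96
f 95 96 94
f 96 92 97
f 96 97 94
f 97 92 98
f 97 98 94
f 98 92 99
f 98 99 94
f 99 92 100
f 99 100 94
f 100 92 101
f 100 101 94
f 101 92 102
f 101 102 94
f 102 92 93
f 102 93 94



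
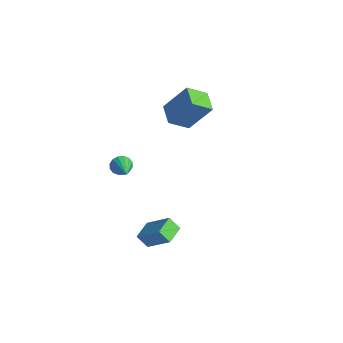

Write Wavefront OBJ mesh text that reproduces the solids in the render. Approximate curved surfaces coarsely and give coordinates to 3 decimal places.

v -4.116 -0.407 0.48
v -3.758 -0.078 0.019
v -2.624 -1.053 1.18
v -3.786 0.143 0.285
v -3.904 0.217 0.603
v -4.078 0.123 0.888
v -4.262 -0.112 1.064
v -4.407 -0.426 1.084
v -4.474 -0.735 0.941
v -4.446 -0.957 0.676
v -4.329 -1.03 0.358
v -4.155 -0.937 0.073
v -3.97 -0.702 -0.103
v -3.825 -0.388 -0.123
v -3.297 3.715 2.251
v -3.645 2.524 3.128
v -4.555 4.273 2.509
v -4.903 3.081 3.386
v -2.477 4.759 3.994
v -2.825 3.567 4.871
v -3.735 5.316 4.252
v -4.083 4.125 5.129
v -1.485 -1.23 -3.558
v -0.115 -0.666 -2.276
v -2.063 -0.118 -3.43
v -0.693 0.446 -2.148
v -0.947 -0.866 -4.292
v 0.423 -0.302 -3.01
v -1.525 0.246 -4.164
v -0.155 0.81 -2.882
f 2 1 4
f 2 4 3
f 4 1 5
f 4 5 3
f 5 1 6
f 5 6 3
f 6 1 7
f 6 7 3
f 7 1 8
f 7 8 3
f 8 1 9
f 8 9 3
f 9 1 10
f 9 10 3
f 10 1 11
f 10 11 3
f 11 1 12
f 11 12 3
f 12 1 13
f 12 13 3
f 13 1 14
f 13 14 3
f 14 1 2
f 14 2 3
f 16 18 15
f 19 16 15
f 15 18 17
f 17 19 15
f 16 22 18
f 20 16 19
f 20 22 16
f 18 22 17
f 21 19 17
f 17 22 21
f 21 20 19
f 22 20 21
f 24 26 23
f 27 24 23
f 23 26 25
f 25 27 23
f 24 30 26
f 28 24 27
f 28 30 24
f 26 30 25
f 29 27 25
f 25 30 29
f 29 28 27
f 30 28 29



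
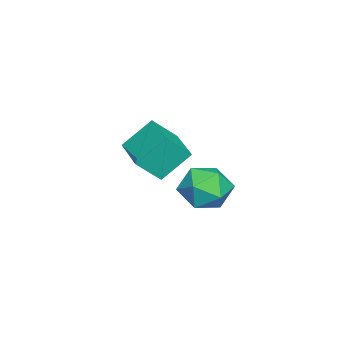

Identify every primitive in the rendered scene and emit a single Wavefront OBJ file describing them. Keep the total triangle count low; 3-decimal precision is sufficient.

v 2.156 3.301 -1.377
v 2.72 2.797 -0.447
v 2.42 1.683 -2.413
v 2.984 1.179 -1.483
v 1.806 1.394 -1.425
v 1.643 2.394 -0.784
v 3.497 2.086 -2.076
v 3.334 3.086 -1.435
v 3.549 2.046 -0.879
v 2.504 1.619 -0.477
v 2.636 2.861 -2.383
v 1.591 2.434 -1.981
v -2.489 -1.876 -3.162
v -3.205 -0.788 -1.862
v -0.745 -0.673 -3.208
v -1.461 0.415 -1.909
v -1.839 -2.775 -2.051
v -2.555 -1.687 -0.752
v -0.095 -1.572 -2.098
v -0.811 -0.484 -0.798
f 1 12 6
f 1 6 2
f 1 2 8
f 1 8 11
f 1 11 12
f 2 6 10
f 6 12 5
f 12 11 3
f 11 8 7
f 8 2 9
f 4 10 5
f 4 5 3
f 4 3 7
f 4 7 9
f 4 9 10
f 5 10 6
f 3 5 12
f 7 3 11
f 9 7 8
f 10 9 2
f 14 16 13
f 17 14 13
f 13 16 15
f 15 17 13
f 14 20 16
f 18 14 17
f 18 20 14
f 16 20 15
f 19 17 15
f 15 20 19
f 19 18 17
f 20 18 19



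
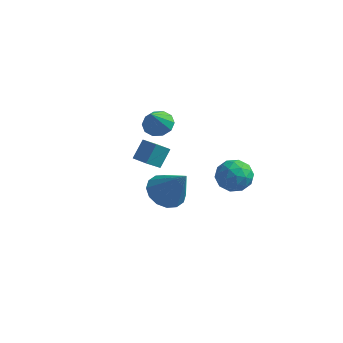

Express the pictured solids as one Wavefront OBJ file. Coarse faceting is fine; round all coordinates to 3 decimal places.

v 0.643 -3.631 0.51
v 1.505 -3.507 -0.076
v 1.857 -3.949 2.23
v 1.383 -3.008 0.102
v 1.063 -2.676 0.39
v 0.63 -2.6 0.709
v 0.2 -2.8 0.975
v -0.111 -3.223 1.117
v -0.22 -3.755 1.096
v -0.098 -4.254 0.917
v 0.223 -4.586 0.63
v 0.656 -4.662 0.31
v 1.085 -4.462 0.044
v 1.396 -4.039 -0.097
v -0.899 -2.565 1.367
v -1.247 -3.369 2.111
v -0.742 -1.808 2.258
v -1.09 -2.612 3.003
v -0.05 -2.848 1.457
v -0.398 -3.652 2.202
v 0.107 -2.091 2.349
v -0.241 -2.895 3.093
v 1.788 2.911 -1.426
v 2.398 2.59 -2.221
v 0.402 2.59 -2.359
v 1.012 2.269 -3.154
v 0.951 1.697 -2.274
v 1.808 1.895 -1.697
v 0.992 3.285 -2.883
v 1.849 3.483 -2.306
v 1.906 2.822 -3.121
v 1.88 1.84 -2.745
v 0.92 3.34 -1.835
v 0.894 2.358 -1.459
v 2.215 2.779 -1.742
v 0.585 2.401 -2.838
v 0.55 2.065 -2.321
v 0.908 1.876 -2.788
v 1.868 2.37 -1.434
v 2.226 2.182 -1.901
v 1.376 1.656 -1.932
v 0.574 2.998 -2.679
v 0.932 2.81 -3.146
v 1.892 3.304 -1.792
v 2.25 3.115 -2.259
v 1.424 3.524 -2.648
v 2.284 2.726 -2.738
v 1.469 2.538 -3.286
v 1.458 3.135 -3.127
v 1.961 3.251 -2.788
v 2.269 2.149 -2.517
v 1.454 1.961 -3.065
v 1.418 1.624 -2.548
v 1.922 1.741 -2.209
v 1.98 2.285 -3.046
v 1.346 3.219 -1.515
v 0.531 3.031 -2.063
v 0.878 3.439 -2.371
v 1.382 3.556 -2.032
v 1.331 2.642 -1.294
v 0.516 2.454 -1.842
v 0.839 1.929 -1.792
v 1.342 2.045 -1.453
v 0.82 2.895 -1.534
v -2.263 1.36 1.311
v -1.795 1.933 1.707
v -2.197 0.38 2.649
v -2.294 2.036 1.807
v -2.781 1.881 1.717
v -3.07 1.526 1.472
v -3.051 1.108 1.165
v -2.73 0.786 0.914
v -2.231 0.683 0.814
v -1.744 0.838 0.904
v -1.455 1.193 1.149
v -1.475 1.611 1.456
f 2 1 4
f 2 4 3
f 4 1 5
f 4 5 3
f 5 1 6
f 5 6 3
f 6 1 7
f 6 7 3
f 7 1 8
f 7 8 3
f 8 1 9
f 8 9 3
f 9 1 10
f 9 10 3
f 10 1 11
f 10 11 3
f 11 1 12
f 11 12 3
f 12 1 13
f 12 13 3
f 13 1 14
f 13 14 3
f 14 1 2
f 14 2 3
f 16 18 15
f 19 16 15
f 15 18 17
f 17 19 15
f 16 22 18
f 20 16 19
f 20 22 16
f 18 22 17
f 21 19 17
f 17 22 21
f 21 20 19
f 22 20 21
f 23 60 39
f 60 34 63
f 39 63 28
f 60 63 39
f 23 39 35
f 39 28 40
f 35 40 24
f 39 40 35
f 23 35 44
f 35 24 45
f 44 45 30
f 35 45 44
f 23 44 56
f 44 30 59
f 56 59 33
f 44 59 56
f 23 56 60
f 56 33 64
f 60 64 34
f 56 64 60
f 24 40 51
f 40 28 54
f 51 54 32
f 40 54 51
f 28 63 41
f 63 34 62
f 41 62 27
f 63 62 41
f 34 64 61
f 64 33 57
f 61 57 25
f 64 57 61
f 33 59 58
f 59 30 46
f 58 46 29
f 59 46 58
f 30 45 50
f 45 24 47
f 50 47 31
f 45 47 50
f 26 52 38
f 52 32 53
f 38 53 27
f 52 53 38
f 26 38 36
f 38 27 37
f 36 37 25
f 38 37 36
f 26 36 43
f 36 25 42
f 43 42 29
f 36 42 43
f 26 43 48
f 43 29 49
f 48 49 31
f 43 49 48
f 26 48 52
f 48 31 55
f 52 55 32
f 48 55 52
f 27 53 41
f 53 32 54
f 41 54 28
f 53 54 41
f 25 37 61
f 37 27 62
f 61 62 34
f 37 62 61
f 29 42 58
f 42 25 57
f 58 57 33
f 42 57 58
f 31 49 50
f 49 29 46
f 50 46 30
f 49 46 50
f 32 55 51
f 55 31 47
f 51 47 24
f 55 47 51
f 66 65 68
f 66 68 67
f 68 65 69
f 68 69 67
f 69 65 70
f 69 70 67
f 70 65 71
f 70 71 67
f 71 65 72
f 71 72 67
f 72 65 73
f 72 73 67
f 73 65 74
f 73 74 67
f 74 65 75
f 74 75 67
f 75 65 76
f 75 76 67
f 76 65 66
f 76 66 67



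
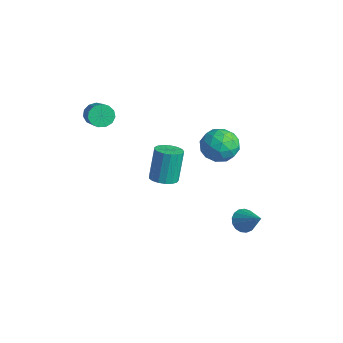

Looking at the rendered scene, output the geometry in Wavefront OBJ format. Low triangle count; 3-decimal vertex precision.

v -1.095 -0.364 -0.936
v -0.278 -0.323 -0.794
v -0.648 0.265 1.177
v -1.465 0.224 1.036
v -0.371 0.042 -0.921
v -0.741 0.63 1.05
v -0.63 0.314 -1.05
v -1 0.902 0.921
v -0.995 0.431 -1.154
v -1.365 1.019 0.817
v -1.383 0.365 -1.207
v -1.754 0.953 0.764
v -1.706 0.133 -1.198
v -2.076 0.721 0.773
v -1.888 -0.213 -1.129
v -2.258 0.375 0.842
v -1.888 -0.594 -1.016
v -2.259 -0.006 0.955
v -1.707 -0.922 -0.884
v -2.077 -0.334 1.087
v -1.386 -1.122 -0.764
v -1.756 -0.534 1.207
v -0.998 -1.149 -0.683
v -1.368 -0.561 1.288
v -0.632 -0.995 -0.66
v -1.002 -0.407 1.311
v -0.372 -0.697 -0.7
v -0.742 -0.11 1.271
v 2.189 2.797 -3.628
v 2.613 2.293 -4.064
v 3.571 2.963 -2.472
v 2.695 2.631 -4.211
v 2.662 3.008 -4.224
v 2.52 3.336 -4.101
v 2.302 3.541 -3.87
v 2.058 3.575 -3.583
v 1.844 3.431 -3.307
v 1.709 3.142 -3.104
v 1.684 2.774 -3.021
v 1.774 2.411 -3.077
v 1.96 2.137 -3.259
v 2.198 2.014 -3.526
v 2.433 2.07 -3.817
v -0.485 3.817 1.577
v 0.587 3.385 1.301
v -1.307 2.235 0.859
v -0.235 1.803 0.583
v -0.561 1.902 1.722
v -0.053 2.88 2.165
v -0.667 2.74 -0.005
v -0.159 3.718 0.438
v 0.475 2.72 0.324
v 0.54 2.202 1.391
v -1.26 3.418 0.769
v -1.195 2.9 1.836
v 0.123 3.74 1.502
v -0.843 1.88 0.658
v -1.035 1.938 1.327
v -0.405 1.684 1.165
v -0.253 3.443 2.01
v 0.377 3.189 1.848
v -0.298 2.317 2.095
v -1.097 2.431 0.312
v -0.467 2.177 0.15
v -0.315 3.936 0.995
v 0.315 3.682 0.833
v -0.422 3.303 0.065
v 0.687 3.095 0.765
v 0.204 2.165 0.343
v -0.05 2.716 -0.003
v 0.249 3.291 0.258
v 0.726 2.791 1.393
v 0.242 1.86 0.971
v 0.051 1.918 1.64
v 0.35 2.493 1.901
v 0.66 2.399 0.818
v -0.962 3.76 1.189
v -1.446 2.829 0.767
v -1.07 3.127 0.259
v -0.771 3.702 0.52
v -0.924 3.455 1.817
v -1.407 2.525 1.395
v -0.969 2.329 1.902
v -0.67 2.904 2.163
v -1.38 3.221 1.342
v -4.085 -2.789 3.57
v -3.671 -2.773 2.933
v -2.581 -3.075 3.633
v -2.995 -3.091 4.27
v -3.663 -2.376 3.092
v -2.573 -2.678 3.792
v -3.789 -2.109 3.402
v -2.699 -2.411 4.103
v -4.009 -2.059 3.766
v -2.919 -2.361 4.467
v -4.253 -2.24 4.068
v -3.163 -2.542 4.768
v -4.444 -2.596 4.211
v -3.354 -2.898 4.912
v -4.52 -3.013 4.151
v -3.431 -3.315 4.851
v -4.459 -3.359 3.906
v -3.37 -3.661 4.607
v -4.279 -3.524 3.554
v -3.189 -3.826 4.255
v -4.037 -3.456 3.208
v -2.947 -3.758 3.908
v -3.81 -3.176 2.976
v -2.721 -3.478 3.677
f 2 1 5
f 2 5 3
f 3 5 6
f 3 6 4
f 5 1 7
f 5 7 6
f 6 7 8
f 6 8 4
f 7 1 9
f 7 9 8
f 8 9 10
f 8 10 4
f 9 1 11
f 9 11 10
f 10 11 12
f 10 12 4
f 11 1 13
f 11 13 12
f 12 13 14
f 12 14 4
f 13 1 15
f 13 15 14
f 14 15 16
f 14 16 4
f 15 1 17
f 15 17 16
f 16 17 18
f 16 18 4
f 17 1 19
f 17 19 18
f 18 19 20
f 18 20 4
f 19 1 21
f 19 21 20
f 20 21 22
f 20 22 4
f 21 1 23
f 21 23 22
f 22 23 24
f 22 24 4
f 23 1 25
f 23 25 24
f 24 25 26
f 24 26 4
f 25 1 27
f 25 27 26
f 26 27 28
f 26 28 4
f 27 1 2
f 27 2 28
f 28 2 3
f 28 3 4
f 30 29 32
f 30 32 31
f 32 29 33
f 32 33 31
f 33 29 34
f 33 34 31
f 34 29 35
f 34 35 31
f 35 29 36
f 35 36 31
f 36 29 37
f 36 37 31
f 37 29 38
f 37 38 31
f 38 29 39
f 38 39 31
f 39 29 40
f 39 40 31
f 40 29 41
f 40 41 31
f 41 29 42
f 41 42 31
f 42 29 43
f 42 43 31
f 43 29 30
f 43 30 31
f 44 81 60
f 81 55 84
f 60 84 49
f 81 84 60
f 44 60 56
f 60 49 61
f 56 61 45
f 60 61 56
f 44 56 65
f 56 45 66
f 65 66 51
f 56 66 65
f 44 65 77
f 65 51 80
f 77 80 54
f 65 80 77
f 44 77 81
f 77 54 85
f 81 85 55
f 77 85 81
f 45 61 72
f 61 49 75
f 72 75 53
f 61 75 72
f 49 84 62
f 84 55 83
f 62 83 48
f 84 83 62
f 55 85 82
f 85 54 78
f 82 78 46
f 85 78 82
f 54 80 79
f 80 51 67
f 79 67 50
f 80 67 79
f 51 66 71
f 66 45 68
f 71 68 52
f 66 68 71
f 47 73 59
f 73 53 74
f 59 74 48
f 73 74 59
f 47 59 57
f 59 48 58
f 57 58 46
f 59 58 57
f 47 57 64
f 57 46 63
f 64 63 50
f 57 63 64
f 47 64 69
f 64 50 70
f 69 70 52
f 64 70 69
f 47 69 73
f 69 52 76
f 73 76 53
f 69 76 73
f 48 74 62
f 74 53 75
f 62 75 49
f 74 75 62
f 46 58 82
f 58 48 83
f 82 83 55
f 58 83 82
f 50 63 79
f 63 46 78
f 79 78 54
f 63 78 79
f 52 70 71
f 70 50 67
f 71 67 51
f 70 67 71
f 53 76 72
f 76 52 68
f 72 68 45
f 76 68 72
f 87 86 90
f 87 90 88
f 88 90 91
f 88 91 89
f 90 86 92
f 90 92 91
f 91 92 93
f 91 93 89
f 92 86 94
f 92 94 93
f 93 94 95
f 93 95 89
f 94 86 96
f 94 96 95
f 95 96 97
f 95 97 89
f 96 86 98
f 96 98 97
f 97 98 99
f 97 99 89
f 98 86 100
f 98 100 99
f 99 100 101
f 99 101 89
f 100 86 102
f 100 102 101
f 101 102 103
f 101 103 89
f 102 86 104
f 102 104 103
f 103 104 105
f 103 105 89
f 104 86 106
f 104 106 105
f 105 106 107
f 105 107 89
f 106 86 108
f 106 108 107
f 107 108 109
f 107 109 89
f 108 86 87
f 108 87 109
f 109 87 88
f 109 88 89



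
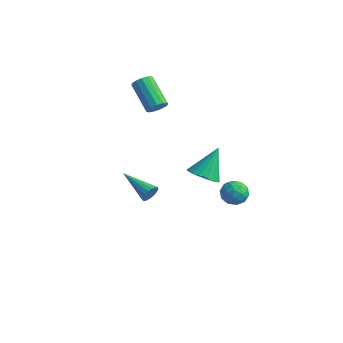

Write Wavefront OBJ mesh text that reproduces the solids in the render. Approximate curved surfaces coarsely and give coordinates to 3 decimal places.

v 0.933 3.086 -3.367
v 1.431 3.473 -3.923
v 2.029 2.667 -2.677
v 2.527 3.054 -3.233
v 2.048 3.507 -2.71
v 1.371 3.766 -3.137
v 2.089 2.374 -3.463
v 1.412 2.633 -3.89
v 2.146 3.033 -3.982
v 2.12 3.734 -3.517
v 1.34 2.406 -3.083
v 1.314 3.107 -2.618
v 1.086 3.316 -3.706
v 2.374 2.824 -2.894
v 2.092 3.09 -2.587
v 2.385 3.318 -2.914
v 1.05 3.488 -3.244
v 1.343 3.716 -3.57
v 1.706 3.736 -2.857
v 2.117 2.424 -3.03
v 2.41 2.652 -3.356
v 1.075 2.822 -3.686
v 1.368 3.05 -4.013
v 1.754 2.404 -3.743
v 1.799 3.285 -4.067
v 2.443 3.039 -3.662
v 2.186 2.639 -3.797
v 1.788 2.792 -4.048
v 1.784 3.697 -3.794
v 2.428 3.451 -3.388
v 2.146 3.717 -3.081
v 1.748 3.869 -3.332
v 2.204 3.439 -3.829
v 1.032 2.689 -3.212
v 1.676 2.443 -2.806
v 1.712 2.271 -3.268
v 1.314 2.423 -3.519
v 1.017 3.101 -2.938
v 1.661 2.855 -2.533
v 1.672 3.348 -2.552
v 1.274 3.501 -2.803
v 1.256 2.701 -2.771
v -2.858 2.335 2.124
v -2.477 2.334 2.639
v -4.001 3.024 3.77
v -4.382 3.025 3.256
v -2.442 2.66 2.487
v -3.967 3.35 3.618
v -2.539 2.882 2.22
v -4.064 3.572 3.351
v -2.738 2.93 1.923
v -4.262 3.62 3.054
v -2.974 2.79 1.69
v -4.499 3.48 2.821
v -3.174 2.505 1.595
v -4.698 3.195 2.726
v -3.273 2.166 1.668
v -4.798 2.856 2.799
v -3.24 1.881 1.886
v -4.765 2.571 3.017
v -3.086 1.74 2.18
v -4.611 2.43 3.311
v -2.859 1.788 2.456
v -4.384 2.478 3.587
v -2.632 2.009 2.627
v -4.157 2.699 3.758
v -2.555 1.246 -4.266
v -2.366 1.486 -3.75
v -4.605 1.494 -3.634
v -2.393 1.712 -3.924
v -2.457 1.831 -4.178
v -2.543 1.817 -4.451
v -2.632 1.671 -4.682
v -2.703 1.429 -4.818
v -2.74 1.144 -4.828
v -2.735 0.883 -4.709
v -2.689 0.705 -4.488
v -2.612 0.651 -4.217
v -2.521 0.733 -3.957
v -2.439 0.933 -3.768
v -2.383 1.204 -3.693
v 3.164 -1.948 2.096
v 3.95 -1.634 1.789
v 3.276 -0.772 3.584
v 3.683 -1.39 1.616
v 3.313 -1.257 1.539
v 2.914 -1.261 1.571
v 2.565 -1.4 1.708
v 2.334 -1.648 1.921
v 2.267 -1.956 2.169
v 2.379 -2.262 2.403
v 2.645 -2.506 2.575
v 3.015 -2.639 2.653
v 3.414 -2.635 2.62
v 3.764 -2.496 2.484
v 3.995 -2.248 2.27
v 4.061 -1.94 2.022
f 1 38 17
f 38 12 41
f 17 41 6
f 38 41 17
f 1 17 13
f 17 6 18
f 13 18 2
f 17 18 13
f 1 13 22
f 13 2 23
f 22 23 8
f 13 23 22
f 1 22 34
f 22 8 37
f 34 37 11
f 22 37 34
f 1 34 38
f 34 11 42
f 38 42 12
f 34 42 38
f 2 18 29
f 18 6 32
f 29 32 10
f 18 32 29
f 6 41 19
f 41 12 40
f 19 40 5
f 41 40 19
f 12 42 39
f 42 11 35
f 39 35 3
f 42 35 39
f 11 37 36
f 37 8 24
f 36 24 7
f 37 24 36
f 8 23 28
f 23 2 25
f 28 25 9
f 23 25 28
f 4 30 16
f 30 10 31
f 16 31 5
f 30 31 16
f 4 16 14
f 16 5 15
f 14 15 3
f 16 15 14
f 4 14 21
f 14 3 20
f 21 20 7
f 14 20 21
f 4 21 26
f 21 7 27
f 26 27 9
f 21 27 26
f 4 26 30
f 26 9 33
f 30 33 10
f 26 33 30
f 5 31 19
f 31 10 32
f 19 32 6
f 31 32 19
f 3 15 39
f 15 5 40
f 39 40 12
f 15 40 39
f 7 20 36
f 20 3 35
f 36 35 11
f 20 35 36
f 9 27 28
f 27 7 24
f 28 24 8
f 27 24 28
f 10 33 29
f 33 9 25
f 29 25 2
f 33 25 29
f 44 43 47
f 44 47 45
f 45 47 48
f 45 48 46
f 47 43 49
f 47 49 48
f 48 49 50
f 48 50 46
f 49 43 51
f 49 51 50
f 50 51 52
f 50 52 46
f 51 43 53
f 51 53 52
f 52 53 54
f 52 54 46
f 53 43 55
f 53 55 54
f 54 55 56
f 54 56 46
f 55 43 57
f 55 57 56
f 56 57 58
f 56 58 46
f 57 43 59
f 57 59 58
f 58 59 60
f 58 60 46
f 59 43 61
f 59 61 60
f 60 61 62
f 60 62 46
f 61 43 63
f 61 63 62
f 62 63 64
f 62 64 46
f 63 43 65
f 63 65 64
f 64 65 66
f 64 66 46
f 65 43 44
f 65 44 66
f 66 44 45
f 66 45 46
f 68 67 70
f 68 70 69
f 70 67 71
f 70 71 69
f 71 67 72
f 71 72 69
f 72 67 73
f 72 73 69
f 73 67 74
f 73 74 69
f 74 67 75
f 74 75 69
f 75 67 76
f 75 76 69
f 76 67 77
f 76 77 69
f 77 67 78
f 77 78 69
f 78 67 79
f 78 79 69
f 79 67 80
f 79 80 69
f 80 67 81
f 80 81 69
f 81 67 68
f 81 68 69
f 83 82 85
f 83 85 84
f 85 82 86
f 85 86 84
f 86 82 87
f 86 87 84
f 87 82 88
f 87 88 84
f 88 82 89
f 88 89 84
f 89 82 90
f 89 90 84
f 90 82 91
f 90 91 84
f 91 82 92
f 91 92 84
f 92 82 93
f 92 93 84
f 93 82 94
f 93 94 84
f 94 82 95
f 94 95 84
f 95 82 96
f 95 96 84
f 96 82 97
f 96 97 84
f 97 82 83
f 97 83 84

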